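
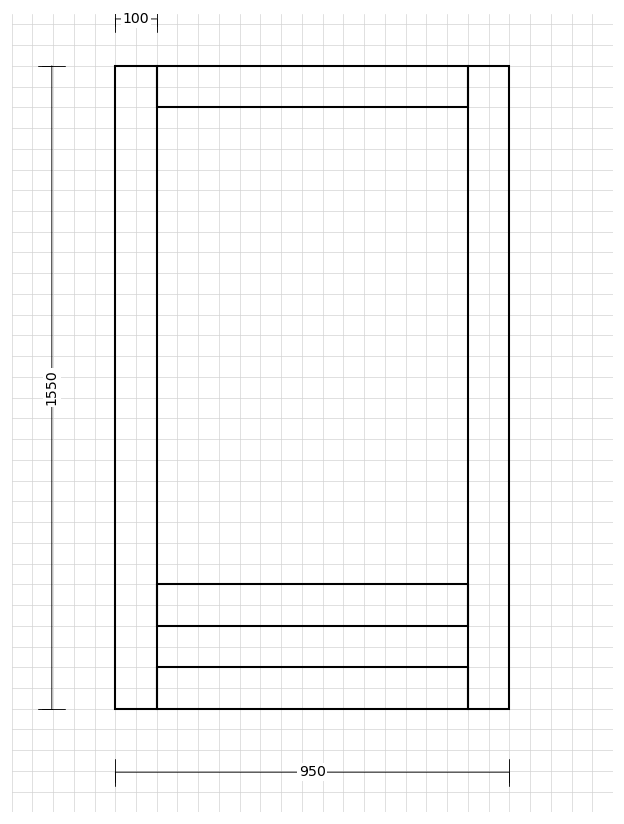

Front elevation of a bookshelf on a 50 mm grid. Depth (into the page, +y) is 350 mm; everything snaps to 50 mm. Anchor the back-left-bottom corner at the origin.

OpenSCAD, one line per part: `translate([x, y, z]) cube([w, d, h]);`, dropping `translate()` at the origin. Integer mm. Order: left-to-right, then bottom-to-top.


cube([100, 350, 1550]);
translate([100, 0, 0]) cube([750, 350, 100]);
translate([100, 0, 200]) cube([750, 350, 100]);
translate([100, 0, 1450]) cube([750, 350, 100]);
translate([850, 0, 0]) cube([100, 350, 1550]);


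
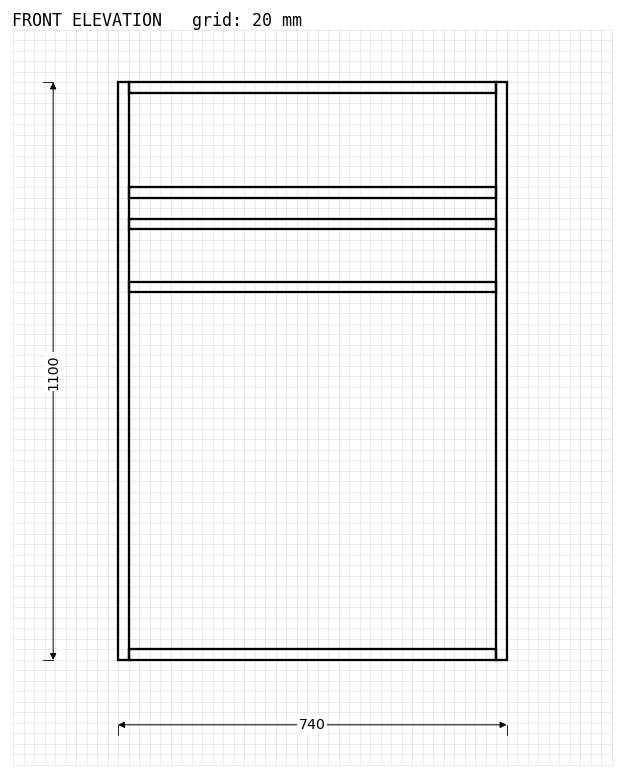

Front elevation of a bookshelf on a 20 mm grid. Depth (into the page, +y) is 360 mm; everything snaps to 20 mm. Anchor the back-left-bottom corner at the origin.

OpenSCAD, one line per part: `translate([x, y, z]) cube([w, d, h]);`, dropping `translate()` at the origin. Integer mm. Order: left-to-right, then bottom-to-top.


cube([20, 360, 1100]);
translate([20, 0, 0]) cube([700, 360, 20]);
translate([20, 0, 700]) cube([700, 360, 20]);
translate([20, 0, 820]) cube([700, 360, 20]);
translate([20, 0, 880]) cube([700, 360, 20]);
translate([20, 0, 1080]) cube([700, 360, 20]);
translate([720, 0, 0]) cube([20, 360, 1100]);


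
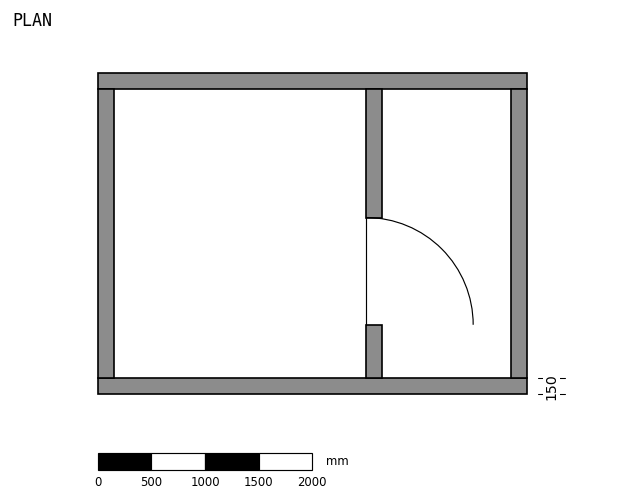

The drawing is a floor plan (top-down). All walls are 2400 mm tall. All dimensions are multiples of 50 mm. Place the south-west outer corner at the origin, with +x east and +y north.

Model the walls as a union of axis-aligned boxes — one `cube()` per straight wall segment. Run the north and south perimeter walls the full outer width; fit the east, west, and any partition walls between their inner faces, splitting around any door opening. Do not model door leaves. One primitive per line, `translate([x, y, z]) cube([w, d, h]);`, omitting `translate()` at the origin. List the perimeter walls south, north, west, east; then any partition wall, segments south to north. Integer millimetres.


cube([4000, 150, 2400]);
translate([0, 2850, 0]) cube([4000, 150, 2400]);
translate([0, 150, 0]) cube([150, 2700, 2400]);
translate([3850, 150, 0]) cube([150, 2700, 2400]);
translate([2500, 150, 0]) cube([150, 500, 2400]);
translate([2500, 1650, 0]) cube([150, 1200, 2400]);


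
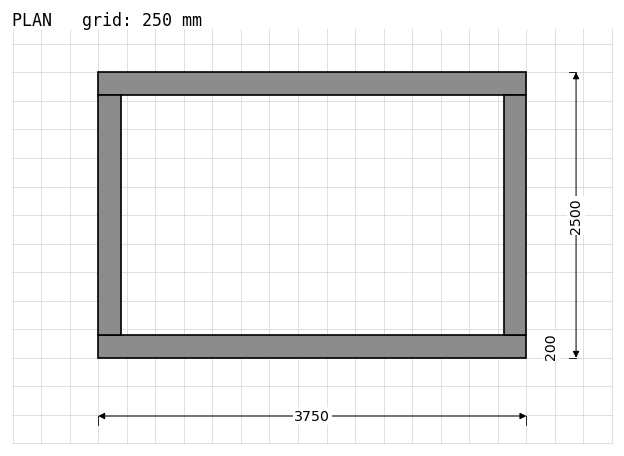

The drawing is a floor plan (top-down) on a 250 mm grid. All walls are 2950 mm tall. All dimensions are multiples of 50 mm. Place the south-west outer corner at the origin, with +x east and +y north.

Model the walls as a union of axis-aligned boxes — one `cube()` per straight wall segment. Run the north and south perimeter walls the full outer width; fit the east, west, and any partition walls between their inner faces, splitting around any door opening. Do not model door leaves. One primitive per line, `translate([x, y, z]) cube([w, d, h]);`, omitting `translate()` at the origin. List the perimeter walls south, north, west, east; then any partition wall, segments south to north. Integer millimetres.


cube([3750, 200, 2950]);
translate([0, 2300, 0]) cube([3750, 200, 2950]);
translate([0, 200, 0]) cube([200, 2100, 2950]);
translate([3550, 200, 0]) cube([200, 2100, 2950]);


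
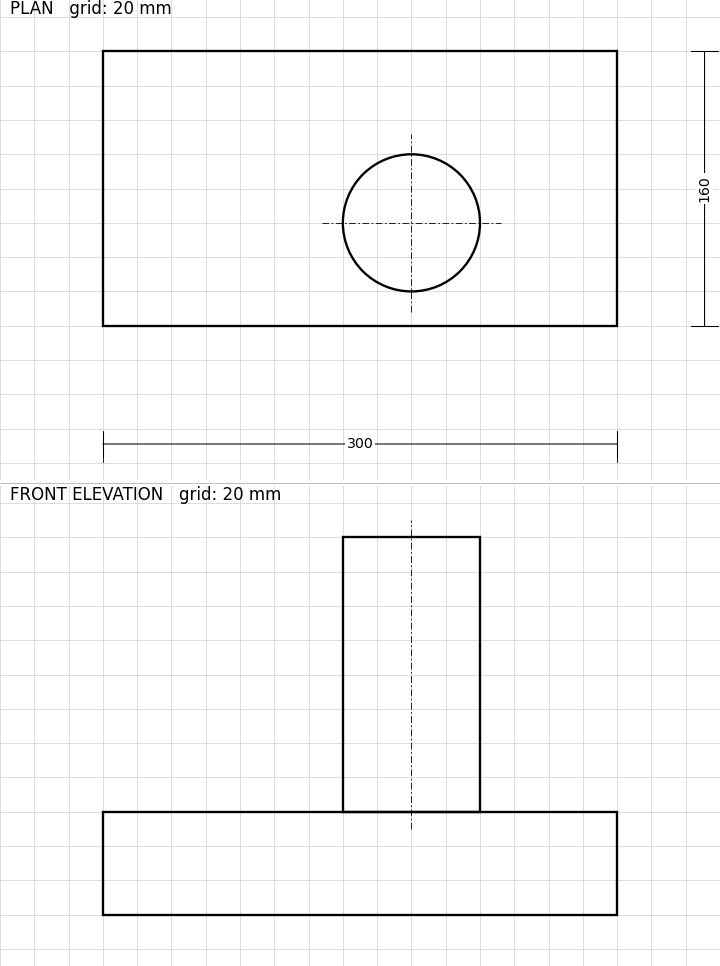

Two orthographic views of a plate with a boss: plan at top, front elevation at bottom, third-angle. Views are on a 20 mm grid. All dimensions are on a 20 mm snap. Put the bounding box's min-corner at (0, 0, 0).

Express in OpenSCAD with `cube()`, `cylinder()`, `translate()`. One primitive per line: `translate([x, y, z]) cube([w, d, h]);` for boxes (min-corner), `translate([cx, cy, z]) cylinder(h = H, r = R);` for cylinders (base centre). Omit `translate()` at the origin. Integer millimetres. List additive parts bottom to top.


cube([300, 160, 60]);
translate([180, 60, 60]) cylinder(h = 160, r = 40);


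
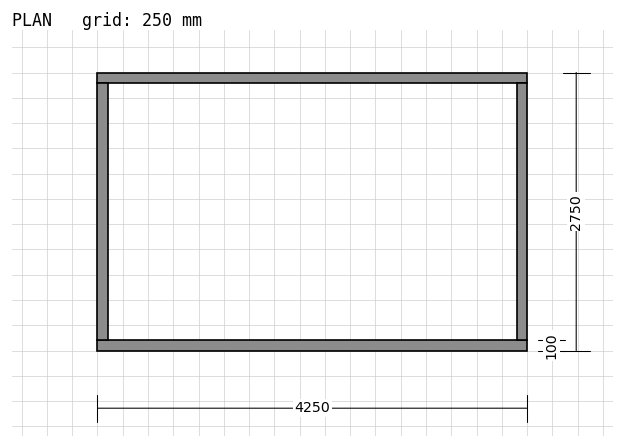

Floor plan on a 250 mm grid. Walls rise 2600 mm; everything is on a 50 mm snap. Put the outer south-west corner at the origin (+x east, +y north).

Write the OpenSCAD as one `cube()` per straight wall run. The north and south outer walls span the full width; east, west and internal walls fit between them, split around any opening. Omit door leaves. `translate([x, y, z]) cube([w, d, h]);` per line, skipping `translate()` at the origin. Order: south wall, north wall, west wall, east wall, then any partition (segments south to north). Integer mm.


cube([4250, 100, 2600]);
translate([0, 2650, 0]) cube([4250, 100, 2600]);
translate([0, 100, 0]) cube([100, 2550, 2600]);
translate([4150, 100, 0]) cube([100, 2550, 2600]);


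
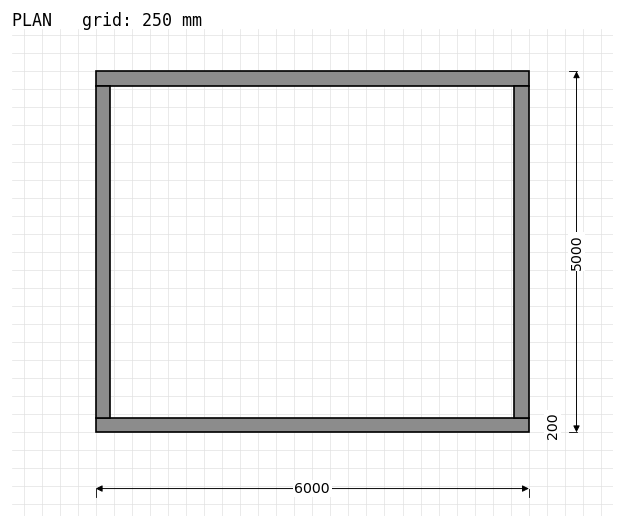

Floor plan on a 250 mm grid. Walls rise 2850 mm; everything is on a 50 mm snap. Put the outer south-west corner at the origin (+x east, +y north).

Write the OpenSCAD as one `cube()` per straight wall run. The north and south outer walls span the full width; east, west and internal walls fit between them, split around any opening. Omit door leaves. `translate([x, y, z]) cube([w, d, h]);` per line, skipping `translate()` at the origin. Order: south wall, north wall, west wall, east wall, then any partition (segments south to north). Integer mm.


cube([6000, 200, 2850]);
translate([0, 4800, 0]) cube([6000, 200, 2850]);
translate([0, 200, 0]) cube([200, 4600, 2850]);
translate([5800, 200, 0]) cube([200, 4600, 2850]);


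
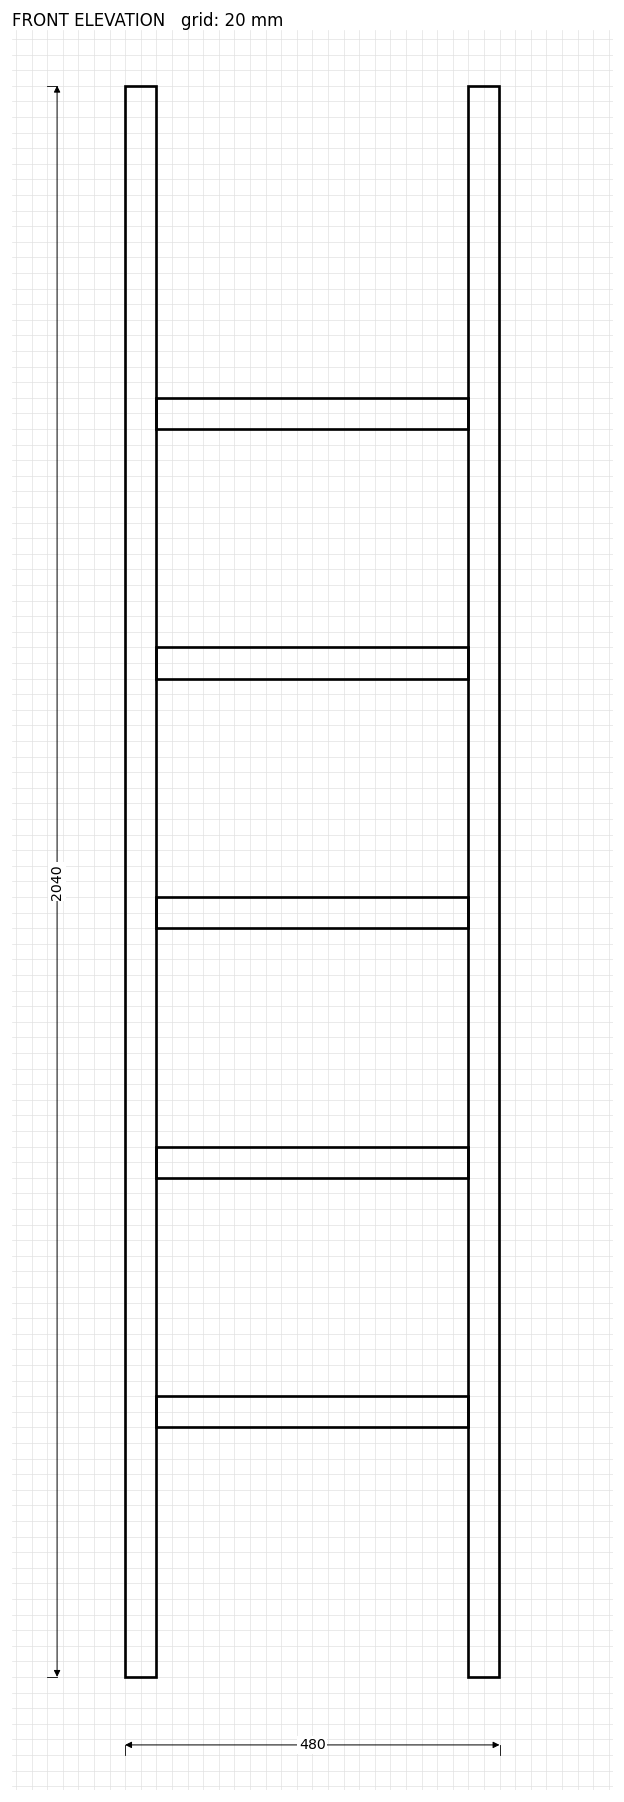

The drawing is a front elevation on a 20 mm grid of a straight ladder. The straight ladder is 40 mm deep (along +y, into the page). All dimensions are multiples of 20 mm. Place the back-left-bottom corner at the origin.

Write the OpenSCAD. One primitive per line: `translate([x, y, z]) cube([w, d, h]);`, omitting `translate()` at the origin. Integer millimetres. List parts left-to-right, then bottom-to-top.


cube([40, 40, 2040]);
translate([40, 0, 320]) cube([400, 40, 40]);
translate([40, 0, 640]) cube([400, 40, 40]);
translate([40, 0, 960]) cube([400, 40, 40]);
translate([40, 0, 1280]) cube([400, 40, 40]);
translate([40, 0, 1600]) cube([400, 40, 40]);
translate([440, 0, 0]) cube([40, 40, 2040]);


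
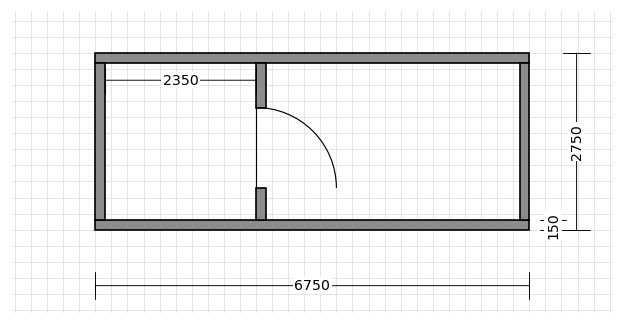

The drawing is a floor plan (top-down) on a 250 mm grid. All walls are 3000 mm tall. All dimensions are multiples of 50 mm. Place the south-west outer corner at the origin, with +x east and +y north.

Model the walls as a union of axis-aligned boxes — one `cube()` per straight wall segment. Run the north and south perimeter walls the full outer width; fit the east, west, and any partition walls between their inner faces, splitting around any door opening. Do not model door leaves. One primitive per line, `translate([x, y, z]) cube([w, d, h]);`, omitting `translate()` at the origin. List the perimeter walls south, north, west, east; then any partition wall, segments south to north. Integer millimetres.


cube([6750, 150, 3000]);
translate([0, 2600, 0]) cube([6750, 150, 3000]);
translate([0, 150, 0]) cube([150, 2450, 3000]);
translate([6600, 150, 0]) cube([150, 2450, 3000]);
translate([2500, 150, 0]) cube([150, 500, 3000]);
translate([2500, 1900, 0]) cube([150, 700, 3000]);


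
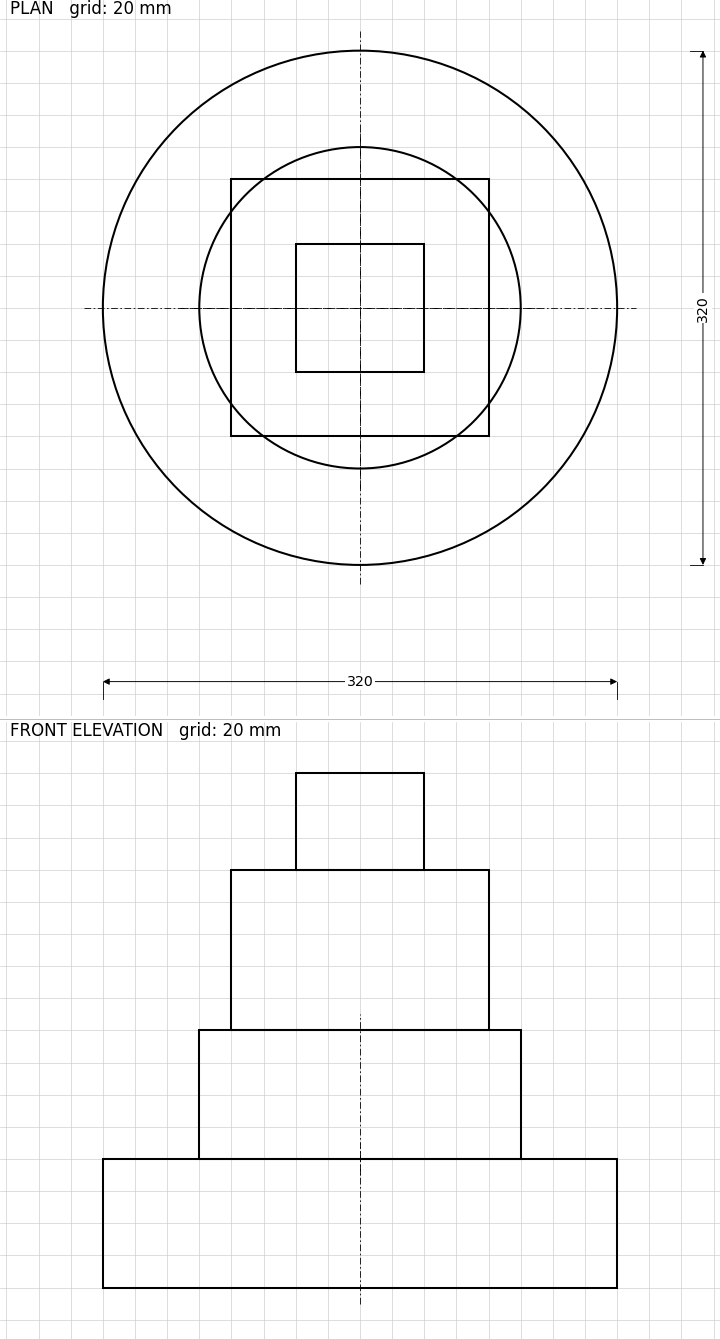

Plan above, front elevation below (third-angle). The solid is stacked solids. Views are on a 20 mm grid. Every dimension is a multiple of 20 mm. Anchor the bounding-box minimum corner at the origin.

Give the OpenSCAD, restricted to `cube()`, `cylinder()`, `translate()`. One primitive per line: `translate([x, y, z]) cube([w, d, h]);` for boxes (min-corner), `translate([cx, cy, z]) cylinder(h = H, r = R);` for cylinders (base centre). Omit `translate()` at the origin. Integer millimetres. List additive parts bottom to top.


translate([160, 160, 0]) cylinder(h = 80, r = 160);
translate([160, 160, 80]) cylinder(h = 80, r = 100);
translate([80, 80, 160]) cube([160, 160, 100]);
translate([120, 120, 260]) cube([80, 80, 60]);


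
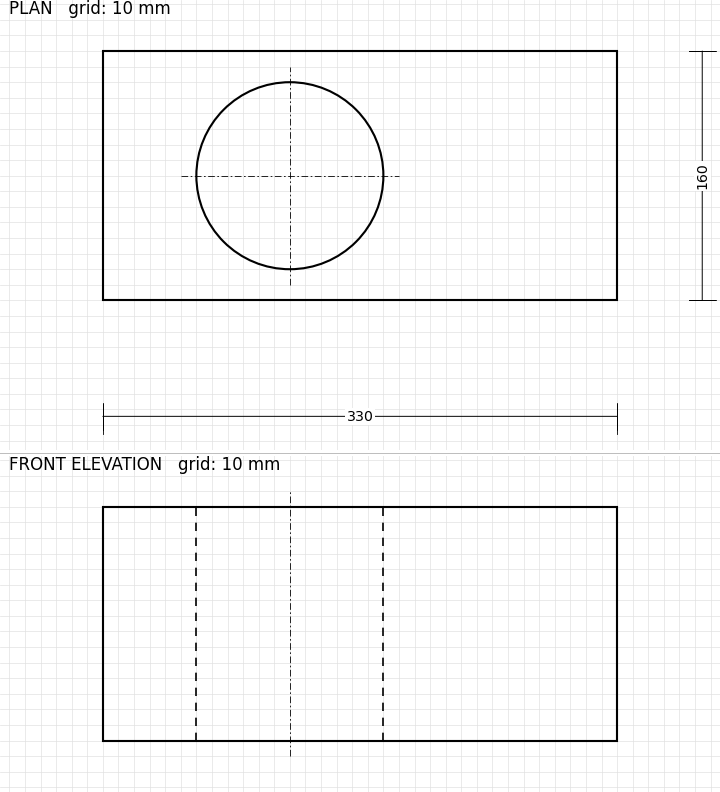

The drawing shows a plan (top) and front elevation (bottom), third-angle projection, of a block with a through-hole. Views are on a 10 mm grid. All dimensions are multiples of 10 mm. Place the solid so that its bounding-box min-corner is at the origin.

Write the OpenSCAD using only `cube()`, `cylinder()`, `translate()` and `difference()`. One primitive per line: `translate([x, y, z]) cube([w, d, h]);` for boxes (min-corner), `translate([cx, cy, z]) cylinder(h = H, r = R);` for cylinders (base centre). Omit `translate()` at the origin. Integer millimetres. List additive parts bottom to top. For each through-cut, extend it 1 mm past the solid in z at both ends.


difference() {
  cube([330, 160, 150]);
  translate([120, 80, -1]) cylinder(h = 152, r = 60);
}


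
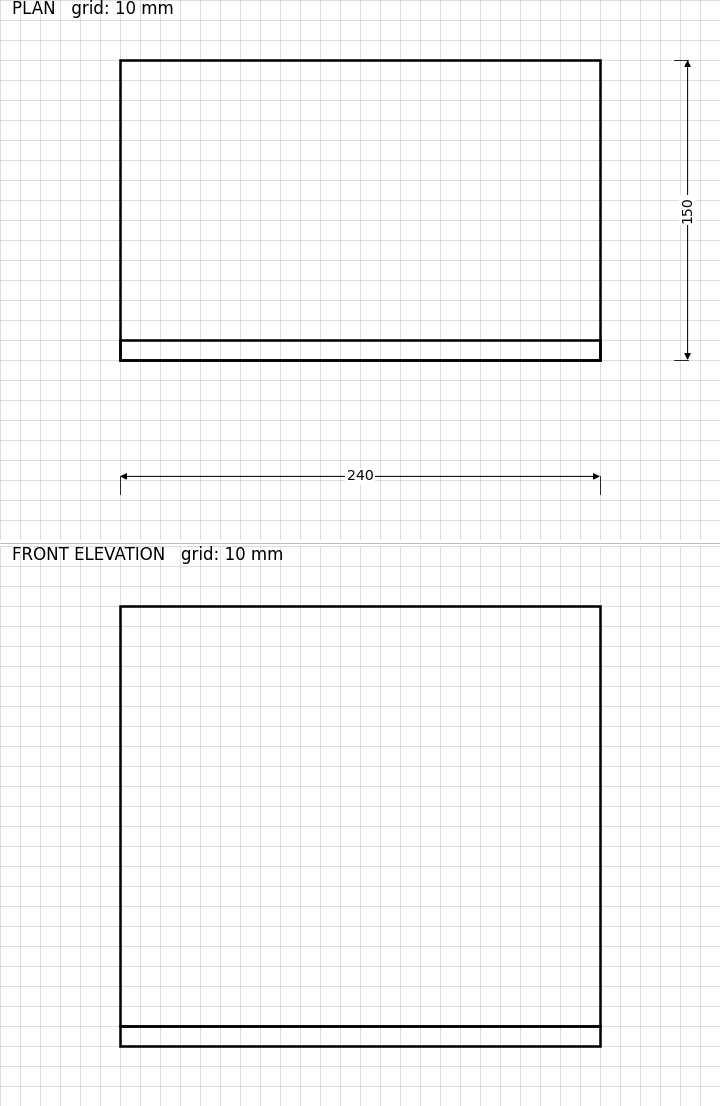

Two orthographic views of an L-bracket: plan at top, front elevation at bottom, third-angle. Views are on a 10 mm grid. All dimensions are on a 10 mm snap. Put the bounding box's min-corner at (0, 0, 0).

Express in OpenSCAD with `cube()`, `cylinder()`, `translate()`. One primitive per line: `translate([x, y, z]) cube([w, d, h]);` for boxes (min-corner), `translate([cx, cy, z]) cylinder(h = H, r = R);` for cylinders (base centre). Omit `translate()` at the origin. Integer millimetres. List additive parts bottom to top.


cube([240, 150, 10]);
translate([0, 0, 10]) cube([240, 10, 210]);


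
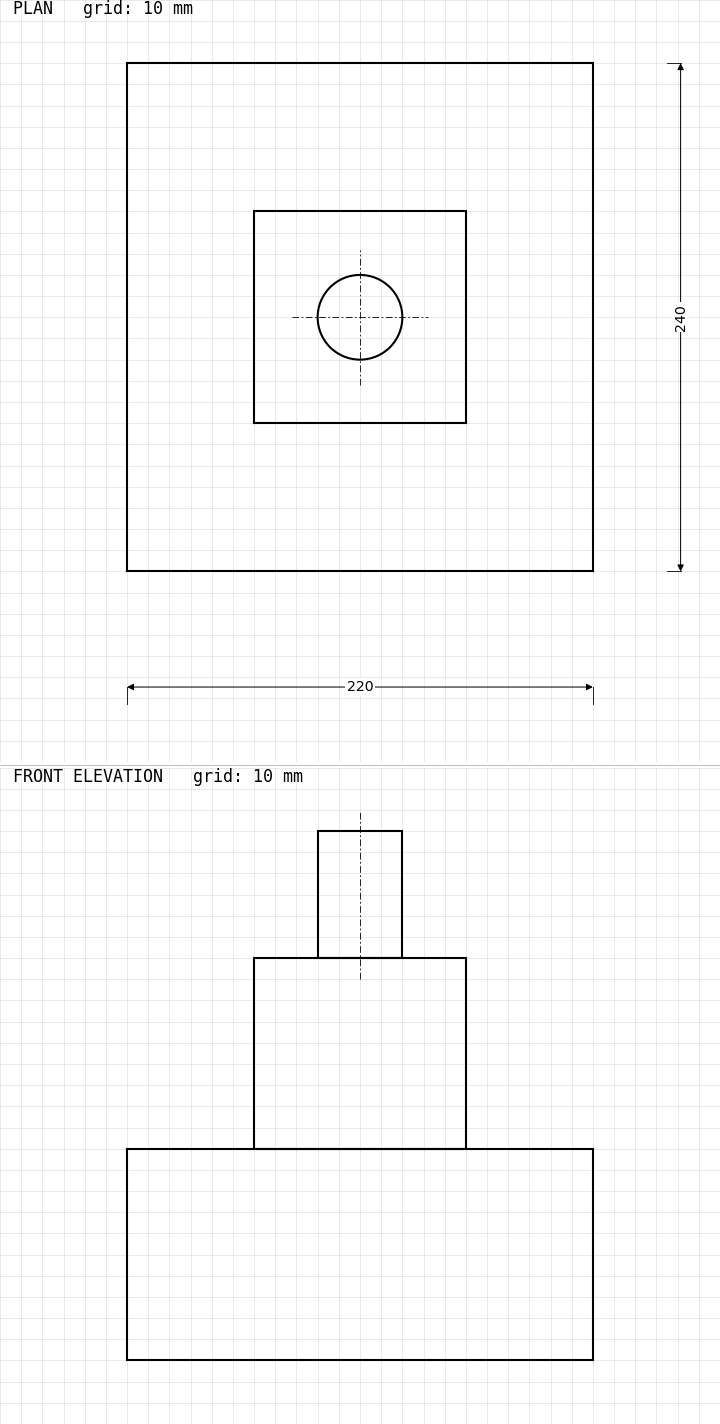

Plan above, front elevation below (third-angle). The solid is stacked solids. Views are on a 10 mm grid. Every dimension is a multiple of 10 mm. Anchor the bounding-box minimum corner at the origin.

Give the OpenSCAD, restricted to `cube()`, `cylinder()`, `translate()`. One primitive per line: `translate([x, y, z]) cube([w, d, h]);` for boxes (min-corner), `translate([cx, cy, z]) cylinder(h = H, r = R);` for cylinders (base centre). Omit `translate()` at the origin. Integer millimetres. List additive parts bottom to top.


cube([220, 240, 100]);
translate([60, 70, 100]) cube([100, 100, 90]);
translate([110, 120, 190]) cylinder(h = 60, r = 20);


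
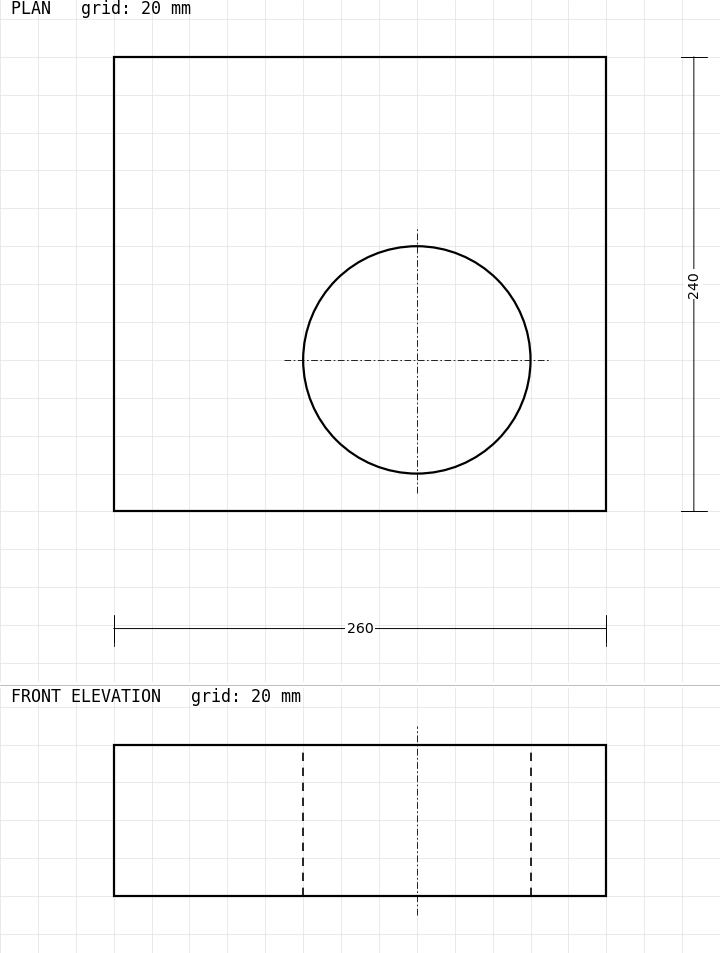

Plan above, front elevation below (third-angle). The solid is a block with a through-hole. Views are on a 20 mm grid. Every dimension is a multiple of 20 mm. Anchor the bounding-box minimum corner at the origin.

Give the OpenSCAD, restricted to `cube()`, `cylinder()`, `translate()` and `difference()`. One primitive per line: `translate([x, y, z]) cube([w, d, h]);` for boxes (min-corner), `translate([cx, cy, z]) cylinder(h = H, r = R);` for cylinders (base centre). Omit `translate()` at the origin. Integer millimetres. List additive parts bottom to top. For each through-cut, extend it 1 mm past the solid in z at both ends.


difference() {
  cube([260, 240, 80]);
  translate([160, 80, -1]) cylinder(h = 82, r = 60);
}


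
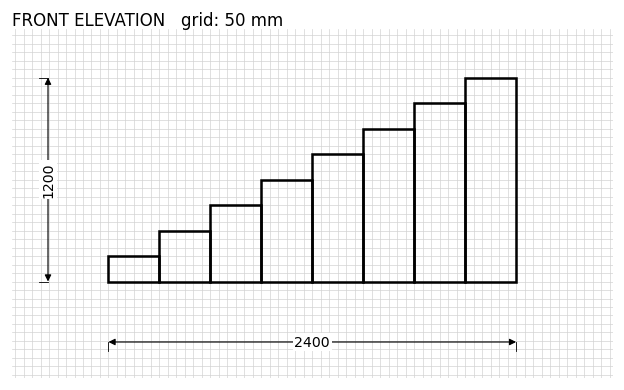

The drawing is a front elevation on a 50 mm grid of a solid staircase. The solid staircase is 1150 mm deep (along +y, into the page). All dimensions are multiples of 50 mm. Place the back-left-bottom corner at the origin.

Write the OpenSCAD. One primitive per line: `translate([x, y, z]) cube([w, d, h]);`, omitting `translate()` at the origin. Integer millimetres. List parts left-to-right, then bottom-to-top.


cube([300, 1150, 150]);
translate([300, 0, 0]) cube([300, 1150, 300]);
translate([600, 0, 0]) cube([300, 1150, 450]);
translate([900, 0, 0]) cube([300, 1150, 600]);
translate([1200, 0, 0]) cube([300, 1150, 750]);
translate([1500, 0, 0]) cube([300, 1150, 900]);
translate([1800, 0, 0]) cube([300, 1150, 1050]);
translate([2100, 0, 0]) cube([300, 1150, 1200]);


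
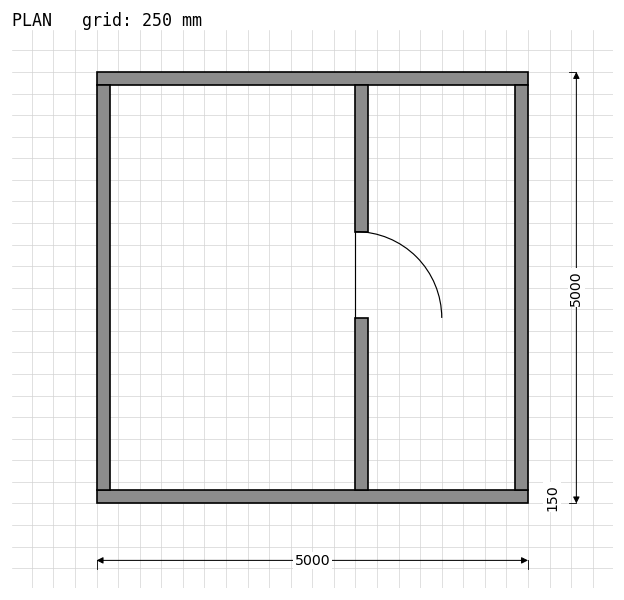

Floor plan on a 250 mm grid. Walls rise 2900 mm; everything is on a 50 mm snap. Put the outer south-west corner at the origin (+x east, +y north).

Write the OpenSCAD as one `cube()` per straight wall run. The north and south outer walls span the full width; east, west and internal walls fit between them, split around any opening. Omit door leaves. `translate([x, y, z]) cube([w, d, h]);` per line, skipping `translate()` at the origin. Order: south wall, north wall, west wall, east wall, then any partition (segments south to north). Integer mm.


cube([5000, 150, 2900]);
translate([0, 4850, 0]) cube([5000, 150, 2900]);
translate([0, 150, 0]) cube([150, 4700, 2900]);
translate([4850, 150, 0]) cube([150, 4700, 2900]);
translate([3000, 150, 0]) cube([150, 2000, 2900]);
translate([3000, 3150, 0]) cube([150, 1700, 2900]);


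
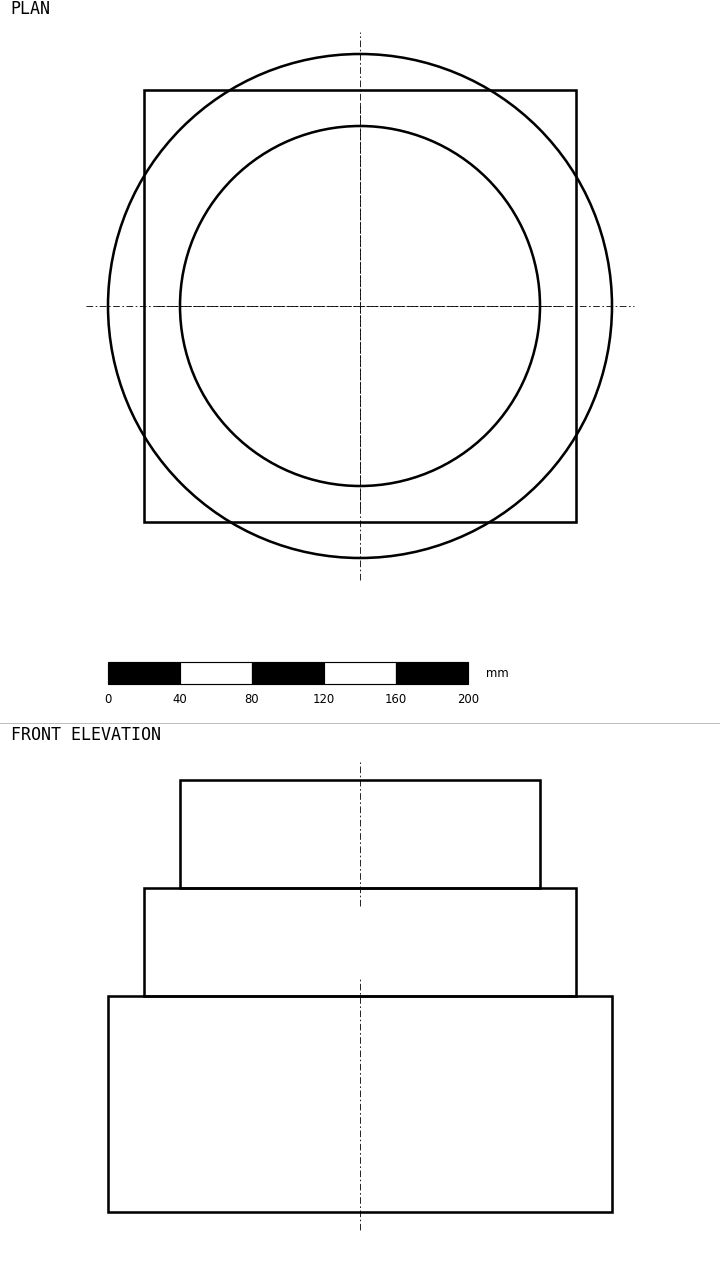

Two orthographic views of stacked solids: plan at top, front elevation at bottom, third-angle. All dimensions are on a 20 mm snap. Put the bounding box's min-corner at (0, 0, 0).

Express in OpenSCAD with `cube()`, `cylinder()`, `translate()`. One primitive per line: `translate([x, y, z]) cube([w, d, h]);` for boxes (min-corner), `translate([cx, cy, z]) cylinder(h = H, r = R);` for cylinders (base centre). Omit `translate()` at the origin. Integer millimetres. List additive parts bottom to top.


translate([140, 140, 0]) cylinder(h = 120, r = 140);
translate([20, 20, 120]) cube([240, 240, 60]);
translate([140, 140, 180]) cylinder(h = 60, r = 100);


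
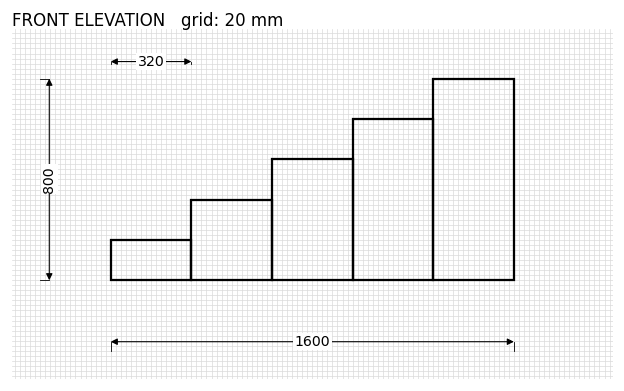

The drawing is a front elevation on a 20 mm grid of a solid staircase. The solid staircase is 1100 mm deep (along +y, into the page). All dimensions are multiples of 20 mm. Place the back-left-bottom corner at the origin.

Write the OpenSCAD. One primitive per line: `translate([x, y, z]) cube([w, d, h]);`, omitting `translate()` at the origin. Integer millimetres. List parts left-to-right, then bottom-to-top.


cube([320, 1100, 160]);
translate([320, 0, 0]) cube([320, 1100, 320]);
translate([640, 0, 0]) cube([320, 1100, 480]);
translate([960, 0, 0]) cube([320, 1100, 640]);
translate([1280, 0, 0]) cube([320, 1100, 800]);


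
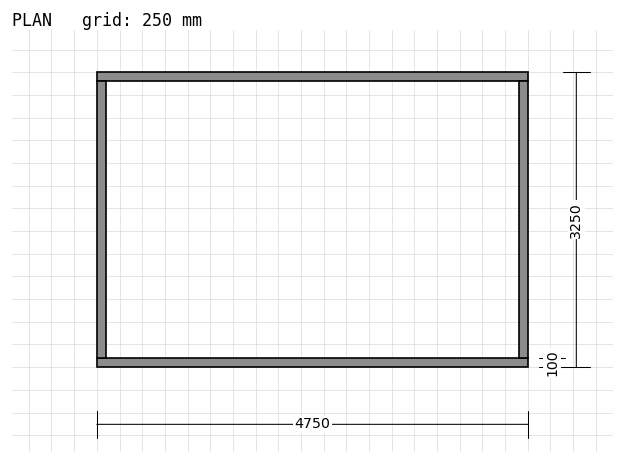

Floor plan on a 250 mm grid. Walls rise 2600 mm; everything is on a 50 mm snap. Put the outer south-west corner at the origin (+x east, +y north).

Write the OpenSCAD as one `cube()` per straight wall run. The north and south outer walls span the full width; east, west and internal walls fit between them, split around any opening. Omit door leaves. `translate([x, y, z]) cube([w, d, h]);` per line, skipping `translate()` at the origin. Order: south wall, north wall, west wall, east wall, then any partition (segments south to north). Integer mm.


cube([4750, 100, 2600]);
translate([0, 3150, 0]) cube([4750, 100, 2600]);
translate([0, 100, 0]) cube([100, 3050, 2600]);
translate([4650, 100, 0]) cube([100, 3050, 2600]);


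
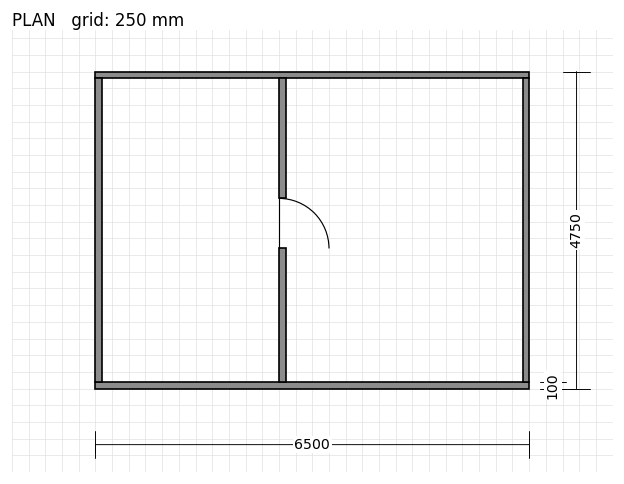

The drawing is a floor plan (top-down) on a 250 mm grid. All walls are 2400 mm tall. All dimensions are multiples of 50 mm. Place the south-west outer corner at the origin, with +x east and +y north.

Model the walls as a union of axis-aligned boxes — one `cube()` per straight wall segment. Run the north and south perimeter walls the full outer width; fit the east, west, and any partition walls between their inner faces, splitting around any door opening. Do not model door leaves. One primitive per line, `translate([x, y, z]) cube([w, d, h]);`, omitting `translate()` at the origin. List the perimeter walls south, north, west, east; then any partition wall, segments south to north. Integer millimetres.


cube([6500, 100, 2400]);
translate([0, 4650, 0]) cube([6500, 100, 2400]);
translate([0, 100, 0]) cube([100, 4550, 2400]);
translate([6400, 100, 0]) cube([100, 4550, 2400]);
translate([2750, 100, 0]) cube([100, 2000, 2400]);
translate([2750, 2850, 0]) cube([100, 1800, 2400]);


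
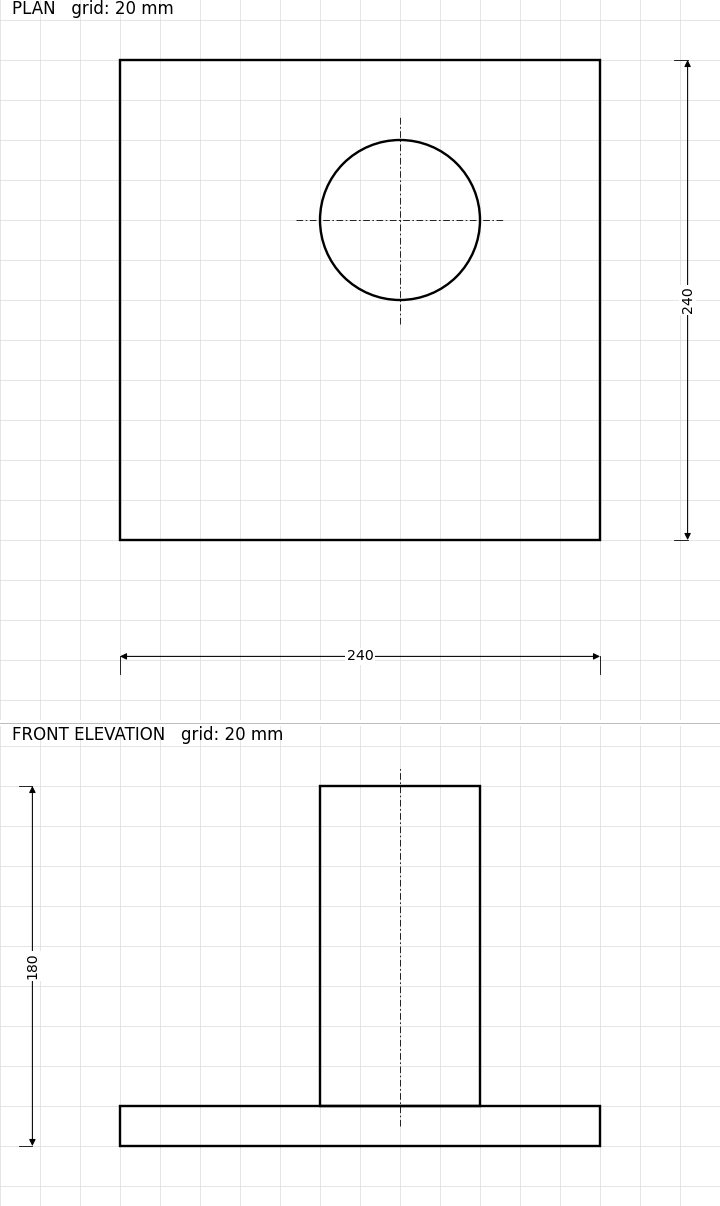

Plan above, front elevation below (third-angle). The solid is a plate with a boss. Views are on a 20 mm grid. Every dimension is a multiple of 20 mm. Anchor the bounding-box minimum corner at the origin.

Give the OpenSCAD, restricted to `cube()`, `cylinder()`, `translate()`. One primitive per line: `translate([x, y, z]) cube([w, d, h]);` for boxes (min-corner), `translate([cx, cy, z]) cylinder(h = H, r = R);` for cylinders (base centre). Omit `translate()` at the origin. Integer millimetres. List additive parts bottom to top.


cube([240, 240, 20]);
translate([140, 160, 20]) cylinder(h = 160, r = 40);


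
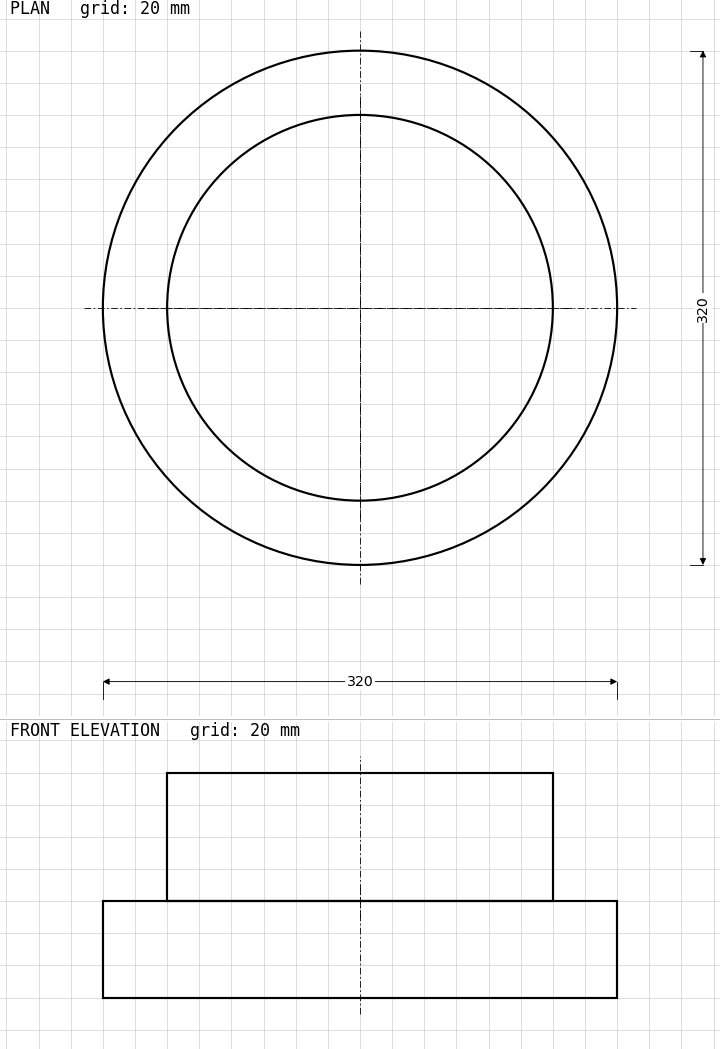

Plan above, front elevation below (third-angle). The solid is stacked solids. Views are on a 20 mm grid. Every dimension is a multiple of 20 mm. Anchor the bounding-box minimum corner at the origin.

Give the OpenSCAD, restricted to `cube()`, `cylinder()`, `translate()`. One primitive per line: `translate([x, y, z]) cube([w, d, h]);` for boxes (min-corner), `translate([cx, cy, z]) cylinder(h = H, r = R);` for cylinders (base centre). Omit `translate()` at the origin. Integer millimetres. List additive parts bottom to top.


translate([160, 160, 0]) cylinder(h = 60, r = 160);
translate([160, 160, 60]) cylinder(h = 80, r = 120);


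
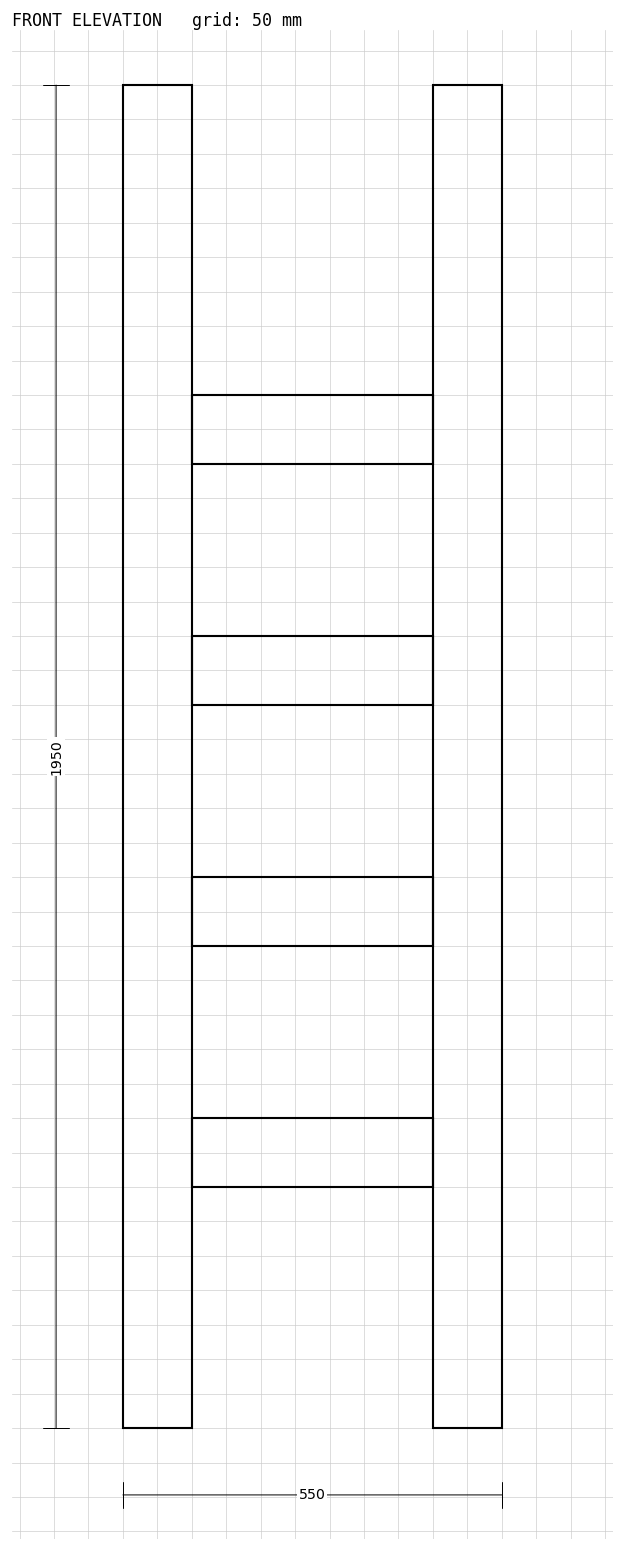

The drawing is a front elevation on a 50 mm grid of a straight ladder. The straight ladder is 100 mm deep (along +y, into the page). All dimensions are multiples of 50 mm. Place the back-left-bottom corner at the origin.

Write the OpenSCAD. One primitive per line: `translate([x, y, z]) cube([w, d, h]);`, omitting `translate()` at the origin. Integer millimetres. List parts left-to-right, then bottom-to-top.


cube([100, 100, 1950]);
translate([100, 0, 350]) cube([350, 100, 100]);
translate([100, 0, 700]) cube([350, 100, 100]);
translate([100, 0, 1050]) cube([350, 100, 100]);
translate([100, 0, 1400]) cube([350, 100, 100]);
translate([450, 0, 0]) cube([100, 100, 1950]);


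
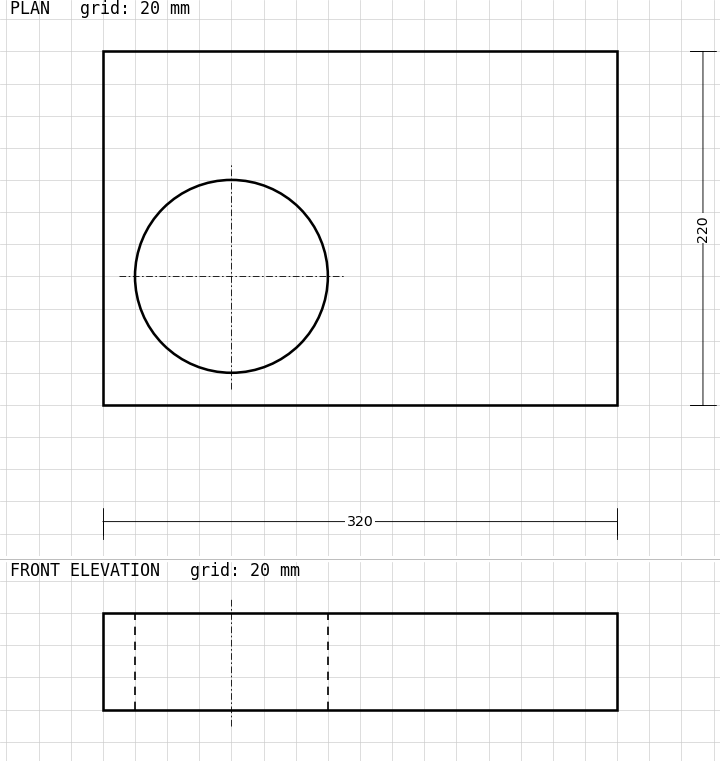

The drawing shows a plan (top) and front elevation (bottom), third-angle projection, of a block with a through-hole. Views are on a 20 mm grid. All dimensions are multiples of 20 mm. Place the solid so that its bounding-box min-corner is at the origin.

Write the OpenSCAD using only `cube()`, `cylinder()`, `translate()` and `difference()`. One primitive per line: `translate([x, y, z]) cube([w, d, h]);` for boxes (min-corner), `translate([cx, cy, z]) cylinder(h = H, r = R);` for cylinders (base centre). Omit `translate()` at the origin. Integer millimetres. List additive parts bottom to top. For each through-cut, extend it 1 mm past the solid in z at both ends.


difference() {
  cube([320, 220, 60]);
  translate([80, 80, -1]) cylinder(h = 62, r = 60);
}


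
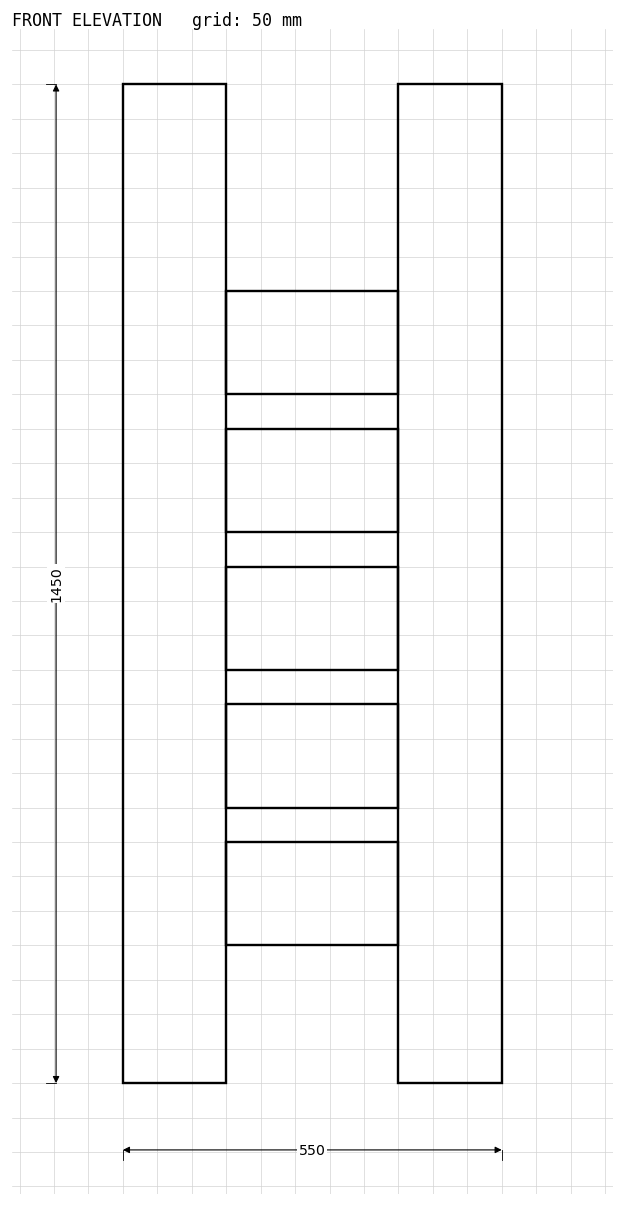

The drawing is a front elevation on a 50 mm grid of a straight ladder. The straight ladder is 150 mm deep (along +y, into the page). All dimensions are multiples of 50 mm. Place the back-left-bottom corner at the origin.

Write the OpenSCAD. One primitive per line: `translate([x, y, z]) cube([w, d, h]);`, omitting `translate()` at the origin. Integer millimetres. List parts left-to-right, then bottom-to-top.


cube([150, 150, 1450]);
translate([150, 0, 200]) cube([250, 150, 150]);
translate([150, 0, 400]) cube([250, 150, 150]);
translate([150, 0, 600]) cube([250, 150, 150]);
translate([150, 0, 800]) cube([250, 150, 150]);
translate([150, 0, 1000]) cube([250, 150, 150]);
translate([400, 0, 0]) cube([150, 150, 1450]);


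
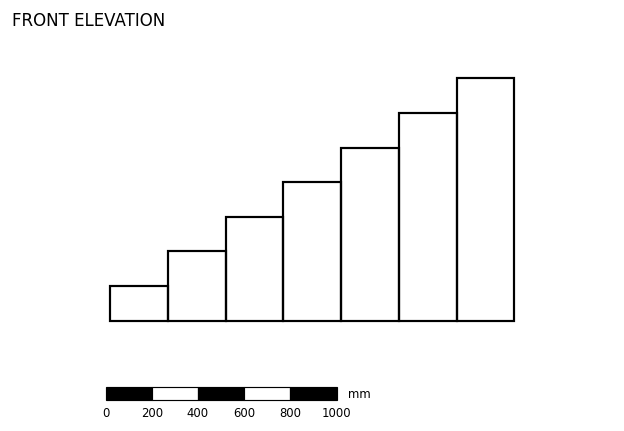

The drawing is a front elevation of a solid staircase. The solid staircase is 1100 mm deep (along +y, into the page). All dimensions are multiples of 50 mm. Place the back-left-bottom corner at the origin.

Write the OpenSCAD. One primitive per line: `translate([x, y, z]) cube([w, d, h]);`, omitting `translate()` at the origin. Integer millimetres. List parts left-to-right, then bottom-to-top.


cube([250, 1100, 150]);
translate([250, 0, 0]) cube([250, 1100, 300]);
translate([500, 0, 0]) cube([250, 1100, 450]);
translate([750, 0, 0]) cube([250, 1100, 600]);
translate([1000, 0, 0]) cube([250, 1100, 750]);
translate([1250, 0, 0]) cube([250, 1100, 900]);
translate([1500, 0, 0]) cube([250, 1100, 1050]);


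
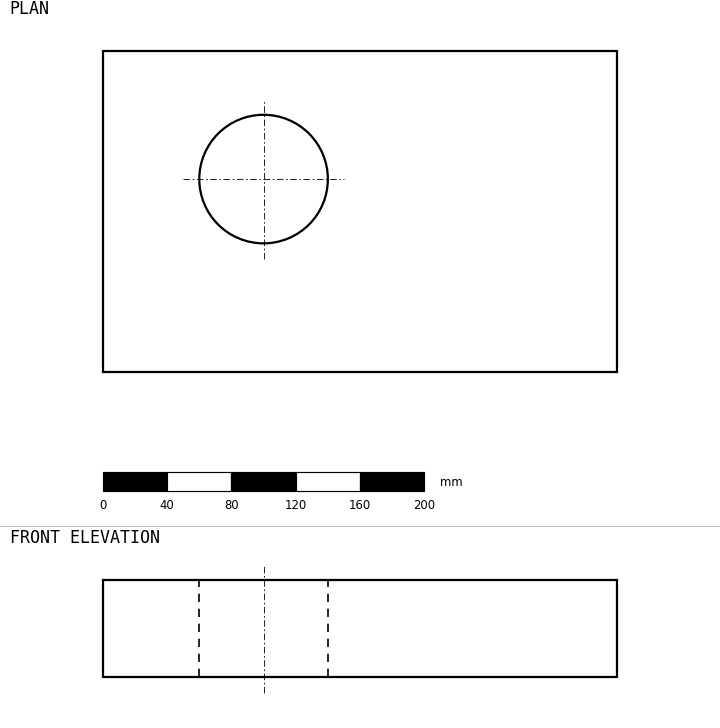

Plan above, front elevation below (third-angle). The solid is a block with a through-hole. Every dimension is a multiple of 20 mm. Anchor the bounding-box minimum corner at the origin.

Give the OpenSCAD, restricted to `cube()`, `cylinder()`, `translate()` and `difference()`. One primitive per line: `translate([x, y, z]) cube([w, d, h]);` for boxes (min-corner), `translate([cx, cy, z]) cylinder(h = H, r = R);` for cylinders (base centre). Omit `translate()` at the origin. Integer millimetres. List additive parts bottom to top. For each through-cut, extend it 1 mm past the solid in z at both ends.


difference() {
  cube([320, 200, 60]);
  translate([100, 120, -1]) cylinder(h = 62, r = 40);
}


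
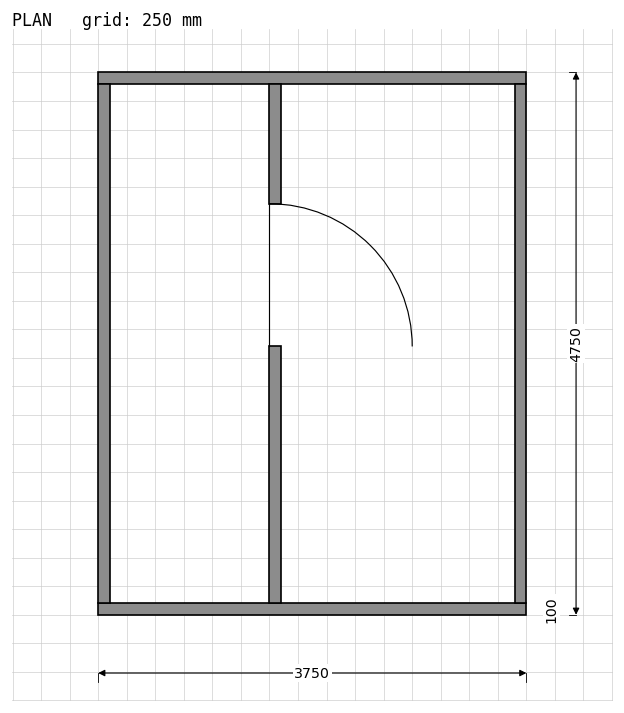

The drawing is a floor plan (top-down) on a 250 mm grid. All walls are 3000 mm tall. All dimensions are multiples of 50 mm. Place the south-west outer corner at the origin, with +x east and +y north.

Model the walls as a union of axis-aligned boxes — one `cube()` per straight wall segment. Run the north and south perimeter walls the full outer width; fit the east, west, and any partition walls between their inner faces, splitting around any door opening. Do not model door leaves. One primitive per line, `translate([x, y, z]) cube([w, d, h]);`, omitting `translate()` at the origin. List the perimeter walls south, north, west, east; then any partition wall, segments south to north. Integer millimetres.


cube([3750, 100, 3000]);
translate([0, 4650, 0]) cube([3750, 100, 3000]);
translate([0, 100, 0]) cube([100, 4550, 3000]);
translate([3650, 100, 0]) cube([100, 4550, 3000]);
translate([1500, 100, 0]) cube([100, 2250, 3000]);
translate([1500, 3600, 0]) cube([100, 1050, 3000]);


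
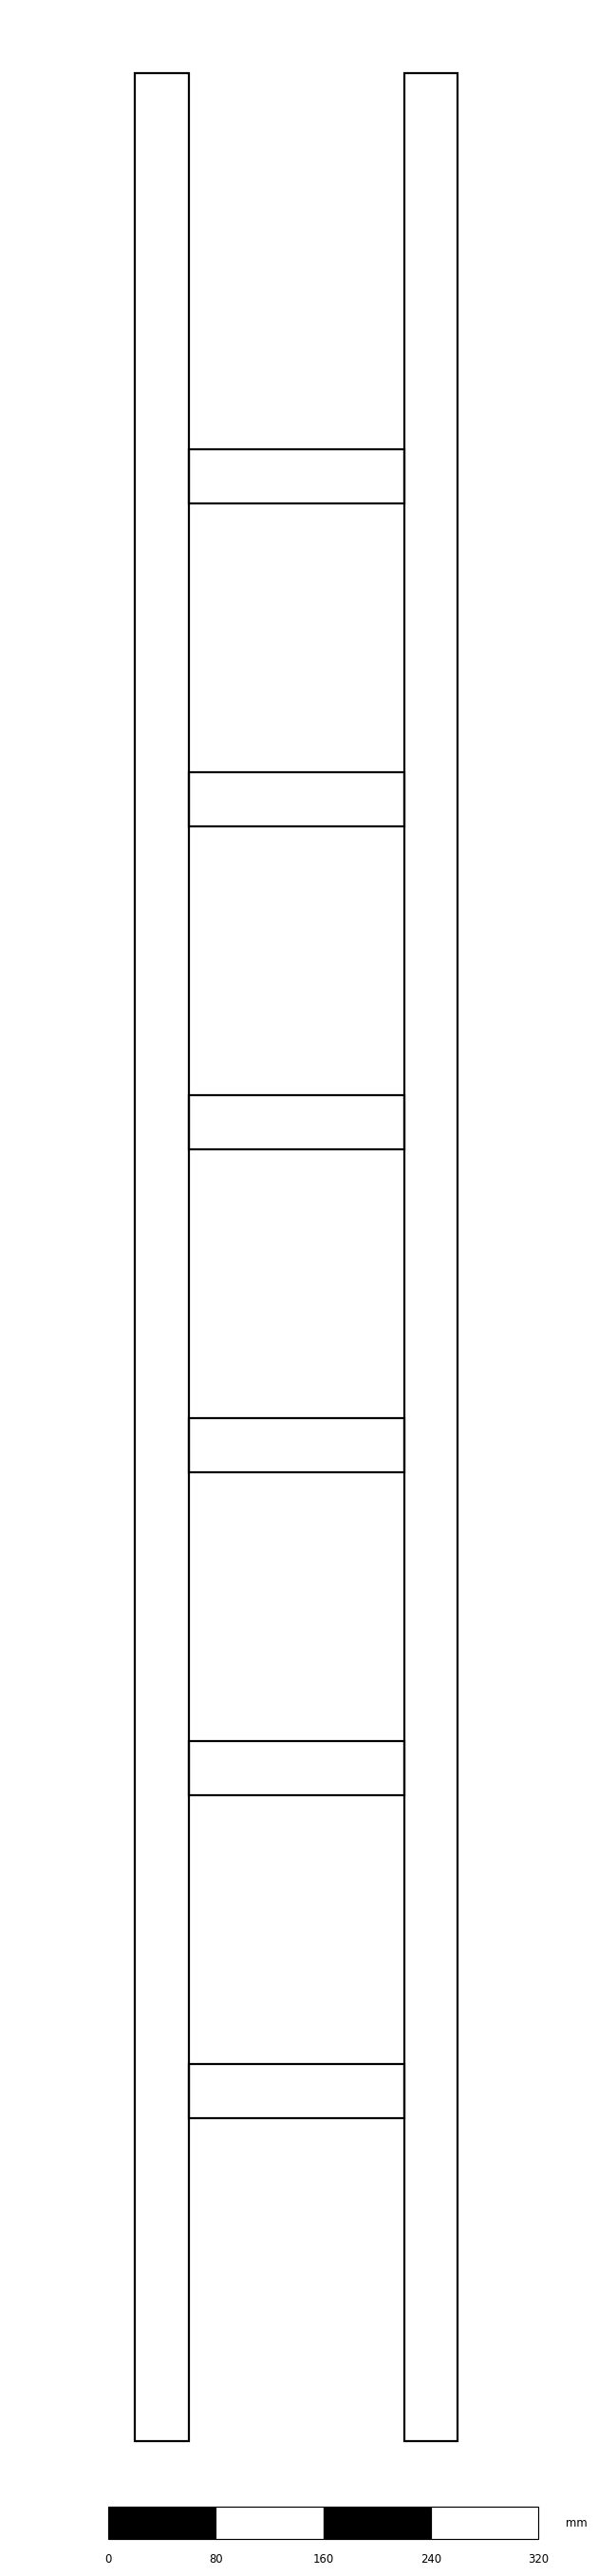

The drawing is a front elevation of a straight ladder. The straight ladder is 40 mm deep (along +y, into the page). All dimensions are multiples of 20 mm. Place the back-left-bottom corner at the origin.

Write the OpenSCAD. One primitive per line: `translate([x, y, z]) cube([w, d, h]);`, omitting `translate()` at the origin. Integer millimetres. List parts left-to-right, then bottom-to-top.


cube([40, 40, 1760]);
translate([40, 0, 240]) cube([160, 40, 40]);
translate([40, 0, 480]) cube([160, 40, 40]);
translate([40, 0, 720]) cube([160, 40, 40]);
translate([40, 0, 960]) cube([160, 40, 40]);
translate([40, 0, 1200]) cube([160, 40, 40]);
translate([40, 0, 1440]) cube([160, 40, 40]);
translate([200, 0, 0]) cube([40, 40, 1760]);


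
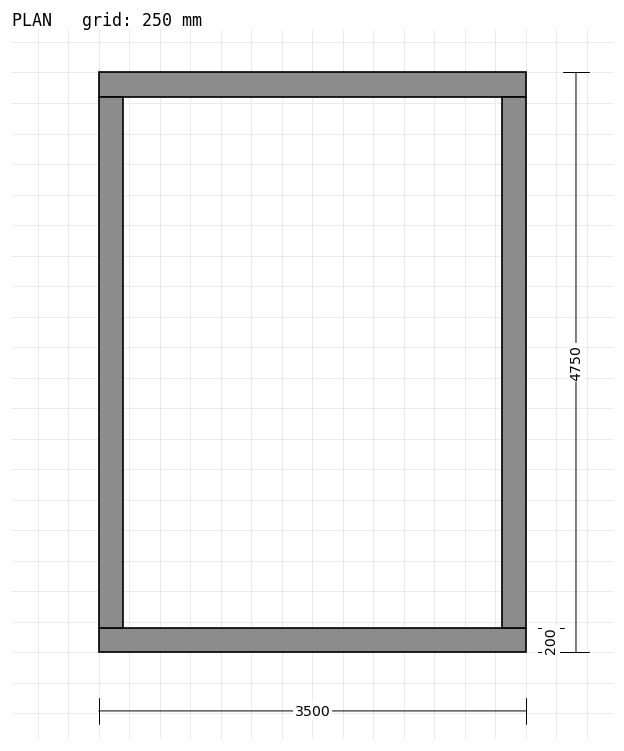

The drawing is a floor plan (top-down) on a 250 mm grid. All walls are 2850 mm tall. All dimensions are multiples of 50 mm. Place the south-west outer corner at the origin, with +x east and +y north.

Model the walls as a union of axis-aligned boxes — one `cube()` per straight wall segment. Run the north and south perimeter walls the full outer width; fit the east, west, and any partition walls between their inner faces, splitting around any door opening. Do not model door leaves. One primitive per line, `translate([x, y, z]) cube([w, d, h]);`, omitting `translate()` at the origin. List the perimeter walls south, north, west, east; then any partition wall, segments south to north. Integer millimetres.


cube([3500, 200, 2850]);
translate([0, 4550, 0]) cube([3500, 200, 2850]);
translate([0, 200, 0]) cube([200, 4350, 2850]);
translate([3300, 200, 0]) cube([200, 4350, 2850]);


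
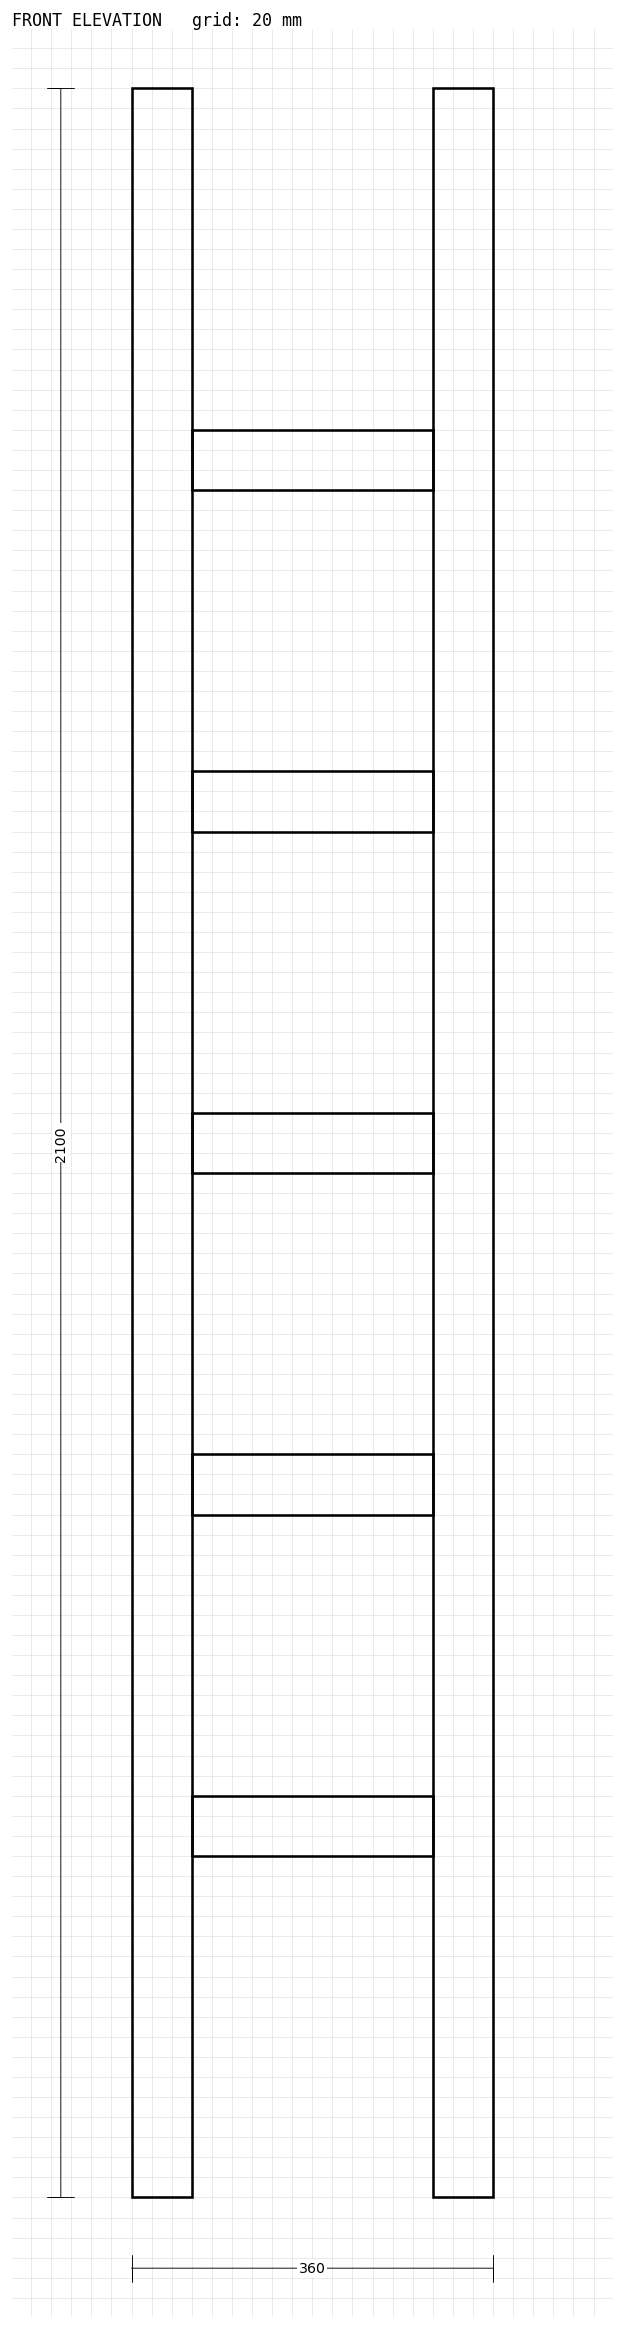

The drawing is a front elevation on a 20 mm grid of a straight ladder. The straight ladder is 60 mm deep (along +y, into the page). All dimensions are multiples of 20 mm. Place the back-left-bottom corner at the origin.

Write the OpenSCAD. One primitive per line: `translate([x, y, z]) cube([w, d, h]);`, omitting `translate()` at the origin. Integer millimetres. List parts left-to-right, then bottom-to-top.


cube([60, 60, 2100]);
translate([60, 0, 340]) cube([240, 60, 60]);
translate([60, 0, 680]) cube([240, 60, 60]);
translate([60, 0, 1020]) cube([240, 60, 60]);
translate([60, 0, 1360]) cube([240, 60, 60]);
translate([60, 0, 1700]) cube([240, 60, 60]);
translate([300, 0, 0]) cube([60, 60, 2100]);


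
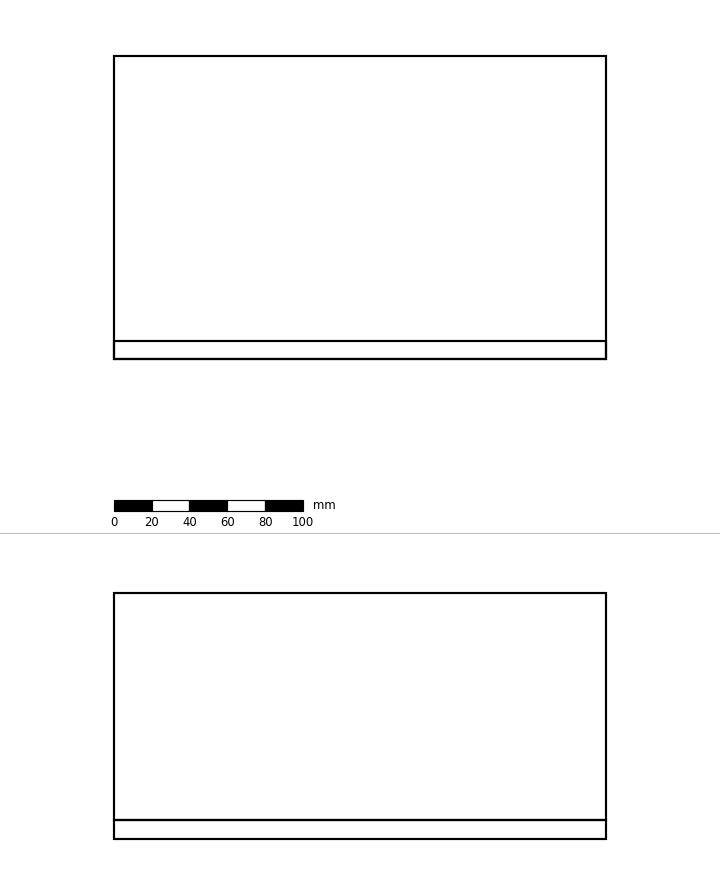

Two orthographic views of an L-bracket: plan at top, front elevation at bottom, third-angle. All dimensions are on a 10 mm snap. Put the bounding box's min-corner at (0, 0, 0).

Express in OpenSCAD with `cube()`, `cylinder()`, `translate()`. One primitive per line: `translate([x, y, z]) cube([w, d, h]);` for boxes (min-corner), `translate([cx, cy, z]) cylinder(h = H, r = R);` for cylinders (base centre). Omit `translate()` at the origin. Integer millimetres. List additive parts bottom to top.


cube([260, 160, 10]);
translate([0, 0, 10]) cube([260, 10, 120]);


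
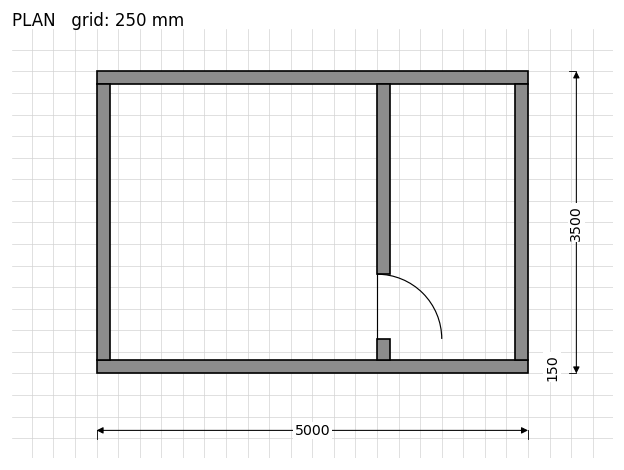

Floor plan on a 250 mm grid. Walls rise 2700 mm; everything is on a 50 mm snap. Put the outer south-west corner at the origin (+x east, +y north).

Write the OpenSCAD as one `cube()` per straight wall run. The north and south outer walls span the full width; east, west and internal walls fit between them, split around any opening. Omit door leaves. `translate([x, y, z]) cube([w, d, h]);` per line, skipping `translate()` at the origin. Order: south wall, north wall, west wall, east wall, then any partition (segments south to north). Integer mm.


cube([5000, 150, 2700]);
translate([0, 3350, 0]) cube([5000, 150, 2700]);
translate([0, 150, 0]) cube([150, 3200, 2700]);
translate([4850, 150, 0]) cube([150, 3200, 2700]);
translate([3250, 150, 0]) cube([150, 250, 2700]);
translate([3250, 1150, 0]) cube([150, 2200, 2700]);


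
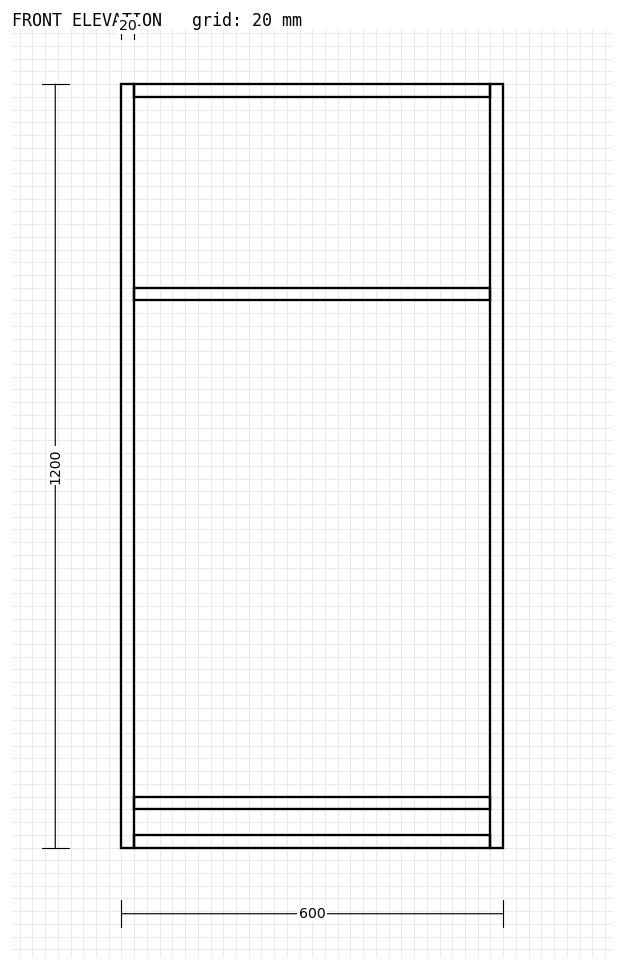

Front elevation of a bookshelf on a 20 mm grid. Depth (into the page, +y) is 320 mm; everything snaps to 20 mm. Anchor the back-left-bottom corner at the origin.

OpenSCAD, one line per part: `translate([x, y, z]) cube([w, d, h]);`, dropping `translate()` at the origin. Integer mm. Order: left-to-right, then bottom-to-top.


cube([20, 320, 1200]);
translate([20, 0, 0]) cube([560, 320, 20]);
translate([20, 0, 60]) cube([560, 320, 20]);
translate([20, 0, 860]) cube([560, 320, 20]);
translate([20, 0, 1180]) cube([560, 320, 20]);
translate([580, 0, 0]) cube([20, 320, 1200]);


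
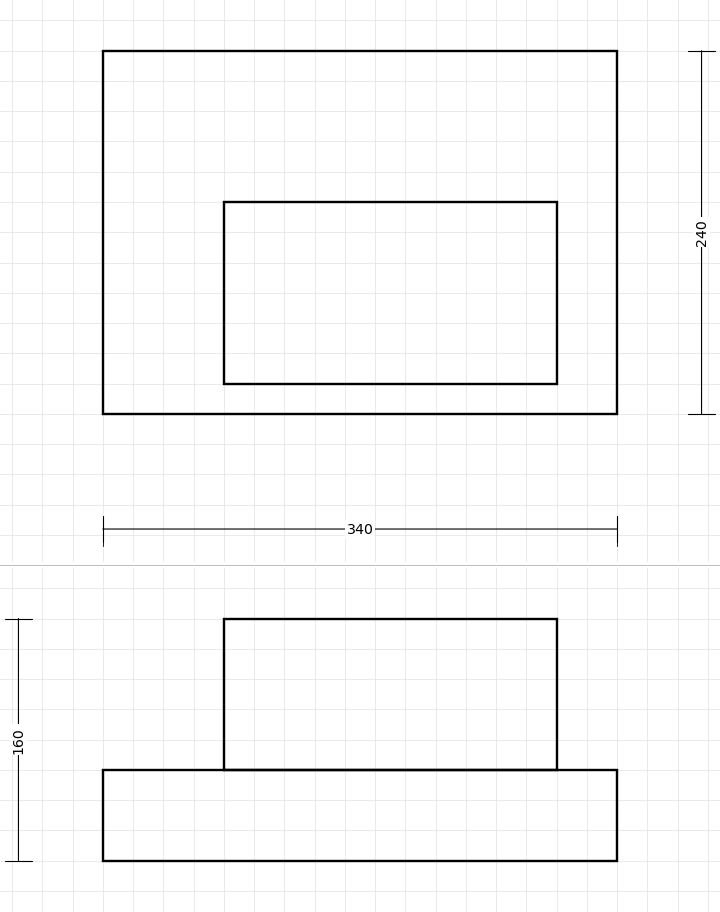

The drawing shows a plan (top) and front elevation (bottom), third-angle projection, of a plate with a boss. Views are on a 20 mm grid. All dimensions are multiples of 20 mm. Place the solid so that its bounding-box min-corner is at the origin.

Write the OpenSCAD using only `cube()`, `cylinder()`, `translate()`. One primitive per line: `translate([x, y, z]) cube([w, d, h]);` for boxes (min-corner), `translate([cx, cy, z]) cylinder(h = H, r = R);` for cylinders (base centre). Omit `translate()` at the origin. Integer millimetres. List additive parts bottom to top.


cube([340, 240, 60]);
translate([80, 20, 60]) cube([220, 120, 100]);


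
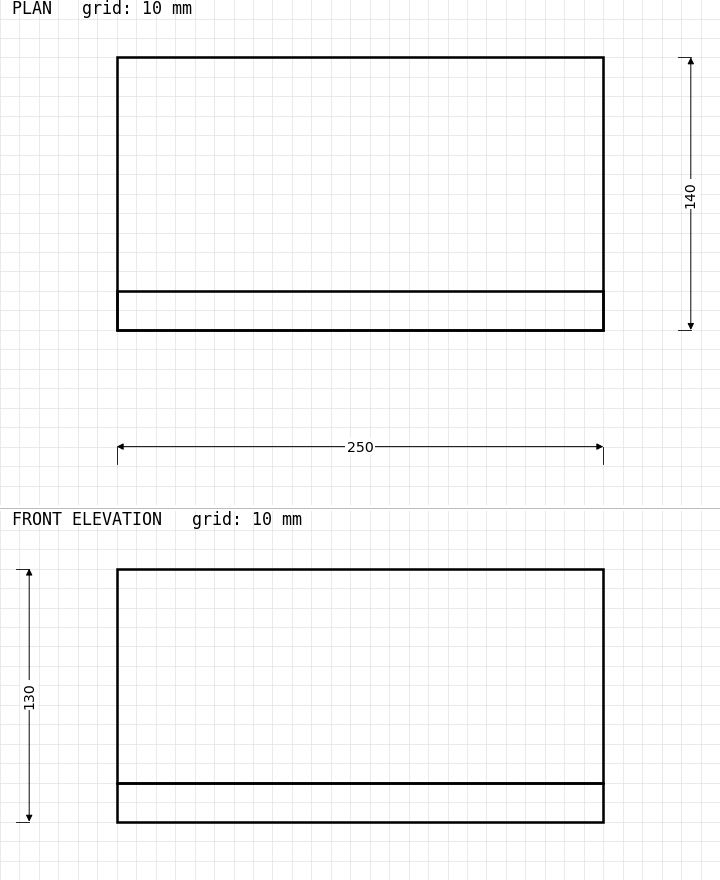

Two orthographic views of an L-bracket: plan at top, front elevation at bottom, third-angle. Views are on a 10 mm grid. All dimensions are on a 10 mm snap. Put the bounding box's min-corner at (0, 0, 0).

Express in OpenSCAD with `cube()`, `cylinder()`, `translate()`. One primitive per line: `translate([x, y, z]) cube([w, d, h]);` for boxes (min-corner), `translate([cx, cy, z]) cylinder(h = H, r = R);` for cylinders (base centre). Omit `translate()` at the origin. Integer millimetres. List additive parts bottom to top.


cube([250, 140, 20]);
translate([0, 0, 20]) cube([250, 20, 110]);
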